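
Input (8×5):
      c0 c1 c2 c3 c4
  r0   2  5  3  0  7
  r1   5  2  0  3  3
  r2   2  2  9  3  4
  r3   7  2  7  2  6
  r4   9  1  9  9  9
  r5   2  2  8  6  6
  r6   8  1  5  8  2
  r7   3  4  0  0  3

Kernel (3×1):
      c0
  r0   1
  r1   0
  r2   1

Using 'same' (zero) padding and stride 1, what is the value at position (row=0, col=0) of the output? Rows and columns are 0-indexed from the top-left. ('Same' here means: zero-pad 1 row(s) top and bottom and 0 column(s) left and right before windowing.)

5

The receptive field on the zero-padded input at this output position is [0 / 2 / 5]. Elementwise product with the kernel and sum: 0·1 + 5·1.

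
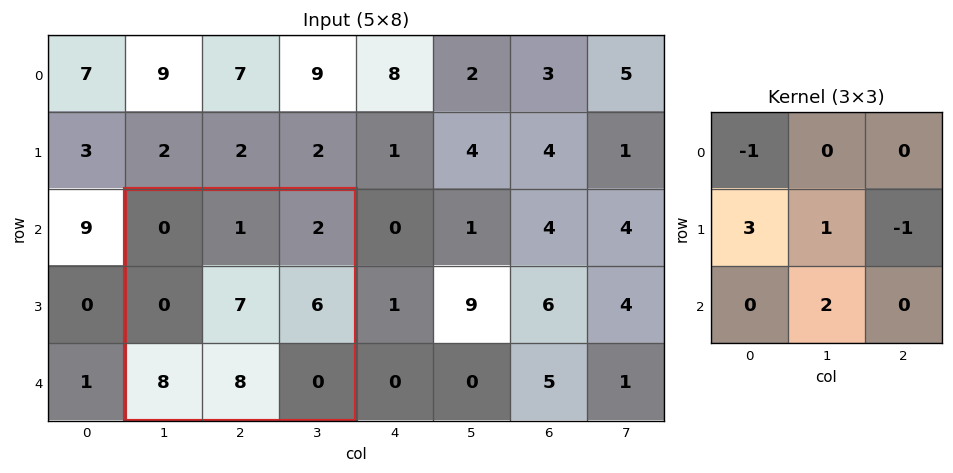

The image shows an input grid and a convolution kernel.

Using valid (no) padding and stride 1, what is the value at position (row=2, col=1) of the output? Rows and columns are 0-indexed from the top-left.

17

The receptive field on the input at this output position is [0 1 2 / 0 7 6 / 8 8 0]. Elementwise product with the kernel and sum: 0·-1 + 0·3 + 7·1 + 6·-1 + 8·2.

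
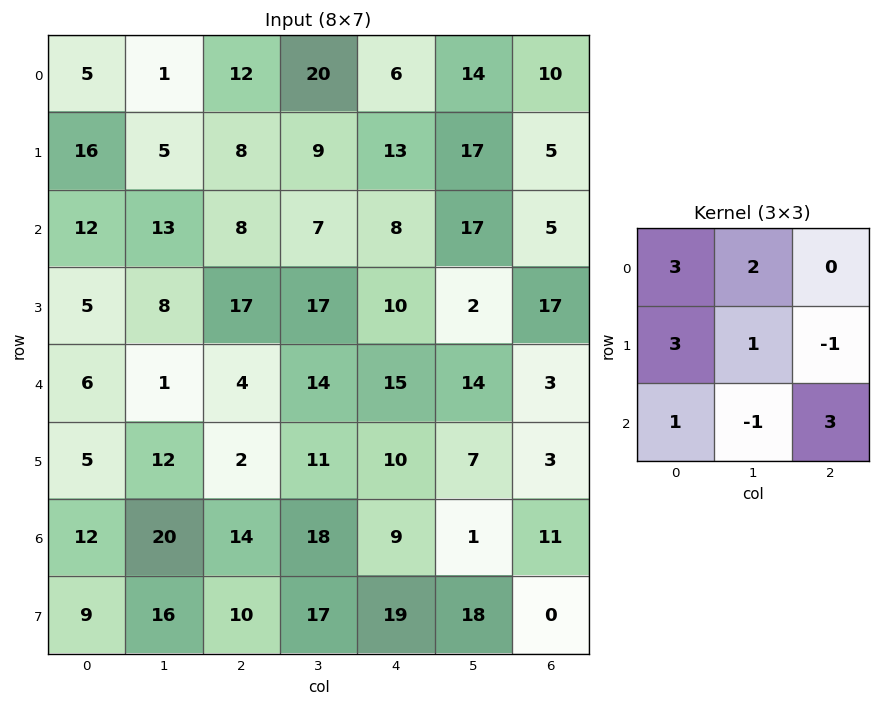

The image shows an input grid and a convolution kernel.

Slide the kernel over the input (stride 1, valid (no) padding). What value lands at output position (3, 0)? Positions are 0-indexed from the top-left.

The receptive field on the input at this output position is [5 8 17 / 6 1 4 / 5 12 2]. Elementwise product with the kernel and sum: 5·3 + 8·2 + 6·3 + 1·1 + 4·-1 + 5·1 + 12·-1 + 2·3.

45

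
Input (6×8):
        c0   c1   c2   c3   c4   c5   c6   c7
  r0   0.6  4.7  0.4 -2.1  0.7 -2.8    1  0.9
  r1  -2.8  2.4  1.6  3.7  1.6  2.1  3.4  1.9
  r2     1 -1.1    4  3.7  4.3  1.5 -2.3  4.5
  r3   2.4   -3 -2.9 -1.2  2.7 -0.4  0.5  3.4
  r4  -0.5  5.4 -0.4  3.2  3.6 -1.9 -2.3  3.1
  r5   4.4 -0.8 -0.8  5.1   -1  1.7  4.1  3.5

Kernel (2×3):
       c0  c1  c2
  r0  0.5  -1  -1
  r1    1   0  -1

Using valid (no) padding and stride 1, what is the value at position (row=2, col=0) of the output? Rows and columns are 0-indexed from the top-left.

2.9

The receptive field on the input at this output position is [1 -1.1 4 / 2.4 -3 -2.9]. Elementwise product with the kernel and sum: 1·0.5 + -1.1·-1 + 4·-1 + 2.4·1 + -2.9·-1.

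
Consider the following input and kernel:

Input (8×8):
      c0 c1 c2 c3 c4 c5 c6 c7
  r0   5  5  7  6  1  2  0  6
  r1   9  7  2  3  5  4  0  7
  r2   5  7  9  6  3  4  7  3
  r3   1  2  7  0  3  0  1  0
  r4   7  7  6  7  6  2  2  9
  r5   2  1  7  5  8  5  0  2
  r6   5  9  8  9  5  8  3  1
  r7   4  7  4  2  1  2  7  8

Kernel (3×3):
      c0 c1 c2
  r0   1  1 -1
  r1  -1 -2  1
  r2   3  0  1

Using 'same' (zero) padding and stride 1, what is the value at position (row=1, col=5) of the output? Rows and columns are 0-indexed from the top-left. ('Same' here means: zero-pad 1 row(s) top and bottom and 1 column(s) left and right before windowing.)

The receptive field on the zero-padded input at this output position is [1 2 0 / 5 4 0 / 3 4 7]. Elementwise product with the kernel and sum: 1·1 + 2·1 + 0·-1 + 5·-1 + 4·-2 + 0·1 + 3·3 + 7·1.

6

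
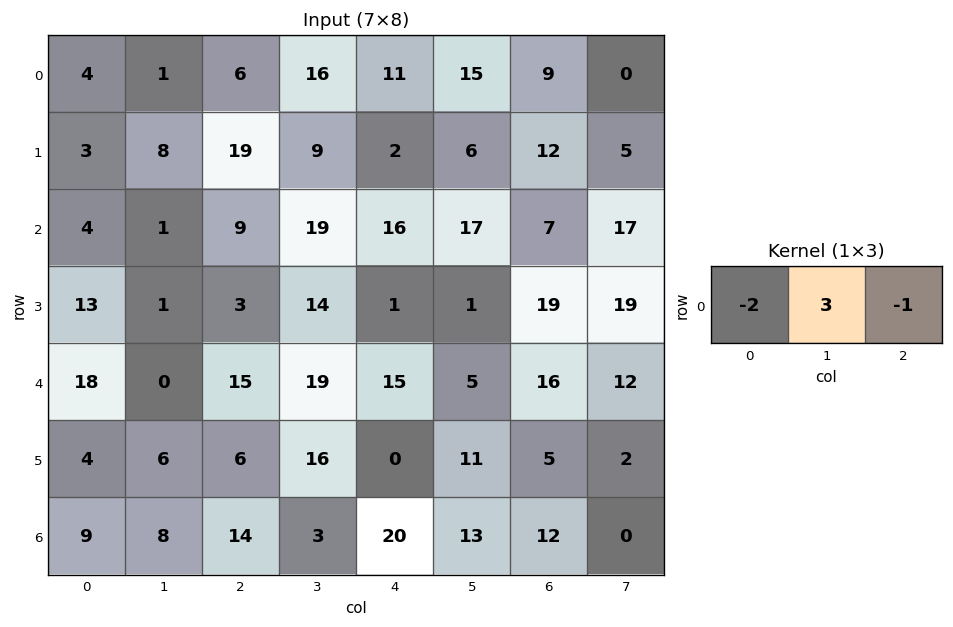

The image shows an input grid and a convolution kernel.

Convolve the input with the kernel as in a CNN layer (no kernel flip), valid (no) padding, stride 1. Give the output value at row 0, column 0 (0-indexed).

-11

The receptive field on the input at this output position is [4 1 6]. Elementwise product with the kernel and sum: 4·-2 + 1·3 + 6·-1.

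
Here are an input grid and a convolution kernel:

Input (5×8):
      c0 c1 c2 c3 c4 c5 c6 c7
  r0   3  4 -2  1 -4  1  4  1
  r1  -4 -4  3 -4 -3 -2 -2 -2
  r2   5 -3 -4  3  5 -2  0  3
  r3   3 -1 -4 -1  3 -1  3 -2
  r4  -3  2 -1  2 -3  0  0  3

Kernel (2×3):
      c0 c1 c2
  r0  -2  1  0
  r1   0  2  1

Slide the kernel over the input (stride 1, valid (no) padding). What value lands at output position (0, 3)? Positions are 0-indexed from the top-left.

The receptive field on the input at this output position is [1 -4 1 / -4 -3 -2]. Elementwise product with the kernel and sum: 1·-2 + -4·1 + -3·2 + -2·1.

-14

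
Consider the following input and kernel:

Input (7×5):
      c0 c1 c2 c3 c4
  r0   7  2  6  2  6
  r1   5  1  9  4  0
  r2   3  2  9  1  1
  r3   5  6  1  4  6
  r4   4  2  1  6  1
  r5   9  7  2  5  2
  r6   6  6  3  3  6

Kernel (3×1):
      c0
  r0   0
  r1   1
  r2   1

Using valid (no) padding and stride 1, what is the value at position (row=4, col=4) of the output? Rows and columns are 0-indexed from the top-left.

8

The receptive field on the input at this output position is [1 / 2 / 6]. Elementwise product with the kernel and sum: 2·1 + 6·1.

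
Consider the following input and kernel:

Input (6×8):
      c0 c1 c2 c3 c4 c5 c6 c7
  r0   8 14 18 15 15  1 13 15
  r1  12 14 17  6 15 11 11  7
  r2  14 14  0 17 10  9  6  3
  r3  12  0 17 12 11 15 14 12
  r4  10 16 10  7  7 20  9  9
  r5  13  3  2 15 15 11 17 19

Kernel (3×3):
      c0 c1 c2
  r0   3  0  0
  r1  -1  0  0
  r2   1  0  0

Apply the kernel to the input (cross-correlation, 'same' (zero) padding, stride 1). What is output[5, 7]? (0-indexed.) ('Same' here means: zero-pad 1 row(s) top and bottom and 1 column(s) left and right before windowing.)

The receptive field on the zero-padded input at this output position is [9 9 0 / 17 19 0 / 0 0 0]. Elementwise product with the kernel and sum: 9·3 + 17·-1 + 0·1.

10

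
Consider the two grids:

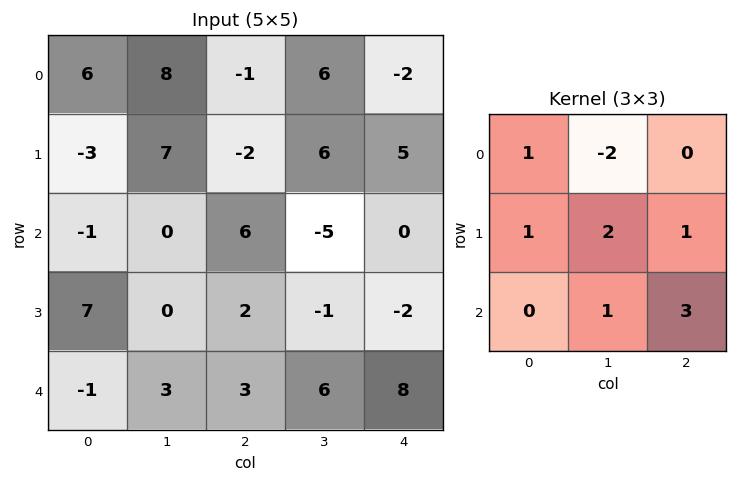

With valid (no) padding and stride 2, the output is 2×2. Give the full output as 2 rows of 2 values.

Output[0,0]: The receptive field on the input at this output position is [6 8 -1 / -3 7 -2 / -1 0 6]. Elementwise product with the kernel and sum: 6·1 + 8·-2 + -3·1 + 7·2 + -2·1 + 0·1 + 6·3.
Output[0,1]: The receptive field on the input at this output position is [-1 6 -2 / -2 6 5 / 6 -5 0]. Elementwise product with the kernel and sum: -1·1 + 6·-2 + -2·1 + 6·2 + 5·1 + -5·1 + 0·3.

17 -3
20 44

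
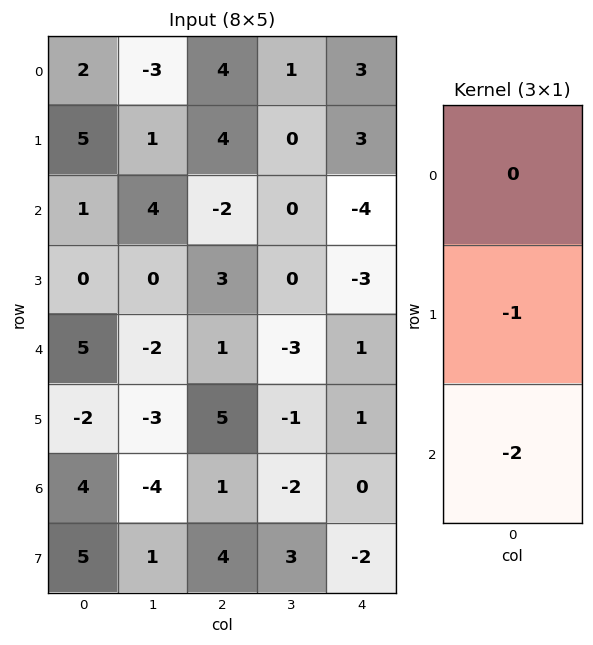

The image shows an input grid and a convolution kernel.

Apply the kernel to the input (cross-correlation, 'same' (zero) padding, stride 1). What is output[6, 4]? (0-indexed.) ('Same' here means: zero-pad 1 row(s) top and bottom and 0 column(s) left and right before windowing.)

4

The receptive field on the zero-padded input at this output position is [1 / 0 / -2]. Elementwise product with the kernel and sum: 0·-1 + -2·-2.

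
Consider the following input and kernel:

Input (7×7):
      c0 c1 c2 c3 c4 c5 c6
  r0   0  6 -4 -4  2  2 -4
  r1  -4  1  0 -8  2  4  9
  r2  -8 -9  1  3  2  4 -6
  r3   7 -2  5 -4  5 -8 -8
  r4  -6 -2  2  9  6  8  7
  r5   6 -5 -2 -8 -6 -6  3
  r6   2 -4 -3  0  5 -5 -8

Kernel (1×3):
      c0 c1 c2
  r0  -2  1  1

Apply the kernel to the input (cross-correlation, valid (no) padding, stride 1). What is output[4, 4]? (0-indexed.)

3

The receptive field on the input at this output position is [6 8 7]. Elementwise product with the kernel and sum: 6·-2 + 8·1 + 7·1.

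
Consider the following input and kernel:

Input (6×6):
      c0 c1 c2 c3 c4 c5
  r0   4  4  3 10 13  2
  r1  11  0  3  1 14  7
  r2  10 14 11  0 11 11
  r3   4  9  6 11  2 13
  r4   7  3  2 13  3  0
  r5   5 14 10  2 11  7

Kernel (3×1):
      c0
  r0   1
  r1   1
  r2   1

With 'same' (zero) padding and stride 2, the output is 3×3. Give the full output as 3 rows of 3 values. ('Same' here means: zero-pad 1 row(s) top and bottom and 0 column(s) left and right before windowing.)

Output[0,0]: The receptive field on the zero-padded input at this output position is [0 / 4 / 11]. Elementwise product with the kernel and sum: 0·1 + 4·1 + 11·1.

15 6 27
25 20 27
16 18 16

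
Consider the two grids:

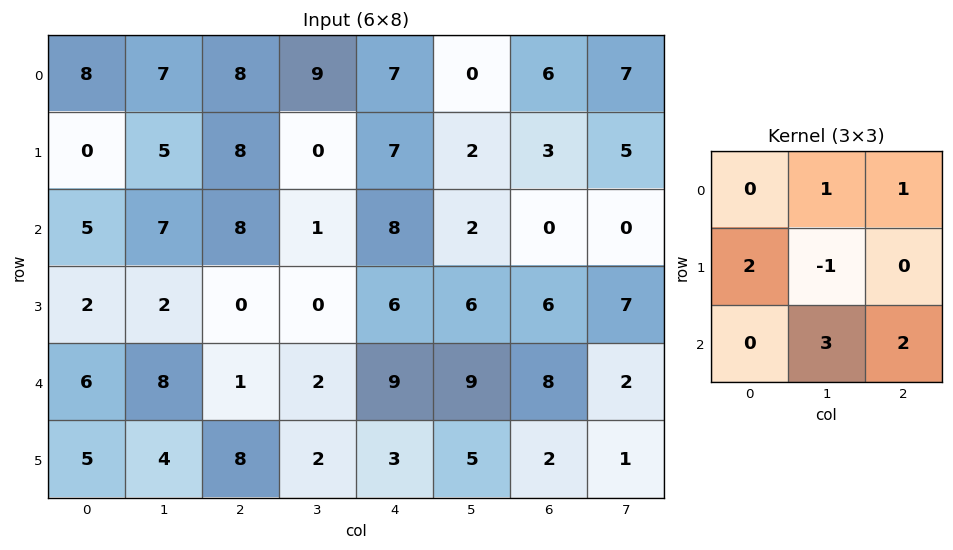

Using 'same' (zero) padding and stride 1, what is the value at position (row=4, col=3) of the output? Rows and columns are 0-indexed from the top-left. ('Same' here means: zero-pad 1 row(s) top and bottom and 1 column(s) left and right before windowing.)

The receptive field on the zero-padded input at this output position is [0 0 6 / 1 2 9 / 8 2 3]. Elementwise product with the kernel and sum: 0·1 + 6·1 + 1·2 + 2·-1 + 2·3 + 3·2.

18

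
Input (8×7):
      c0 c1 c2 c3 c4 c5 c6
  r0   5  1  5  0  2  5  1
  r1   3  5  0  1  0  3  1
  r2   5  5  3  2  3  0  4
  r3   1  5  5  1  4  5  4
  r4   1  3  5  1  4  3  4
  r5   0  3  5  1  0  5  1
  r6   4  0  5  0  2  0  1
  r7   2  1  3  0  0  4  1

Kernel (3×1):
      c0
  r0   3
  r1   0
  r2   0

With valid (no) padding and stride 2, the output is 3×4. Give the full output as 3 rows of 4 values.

Output[0,0]: The receptive field on the input at this output position is [5 / 3 / 5]. Elementwise product with the kernel and sum: 5·3.

15 15 6 3
15 9 9 12
3 15 12 12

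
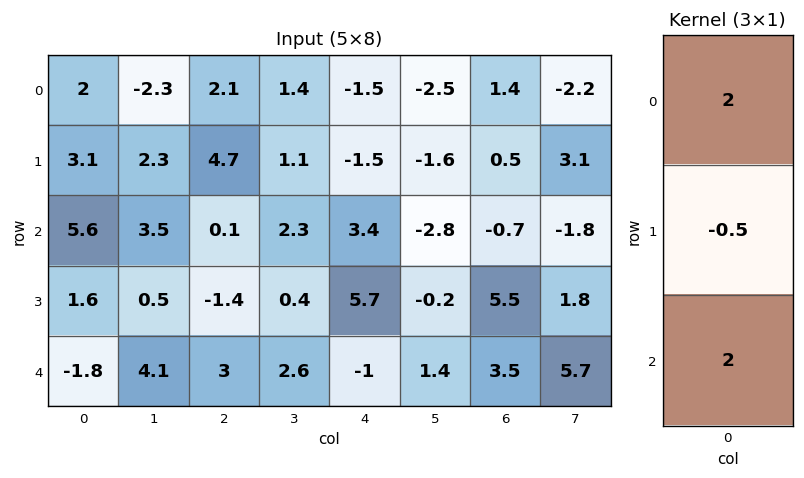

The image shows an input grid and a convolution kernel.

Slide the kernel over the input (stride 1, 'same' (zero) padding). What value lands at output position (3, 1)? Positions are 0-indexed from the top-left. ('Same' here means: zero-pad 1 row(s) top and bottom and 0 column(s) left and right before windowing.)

14.95

The receptive field on the zero-padded input at this output position is [3.5 / 0.5 / 4.1]. Elementwise product with the kernel and sum: 3.5·2 + 0.5·-0.5 + 4.1·2.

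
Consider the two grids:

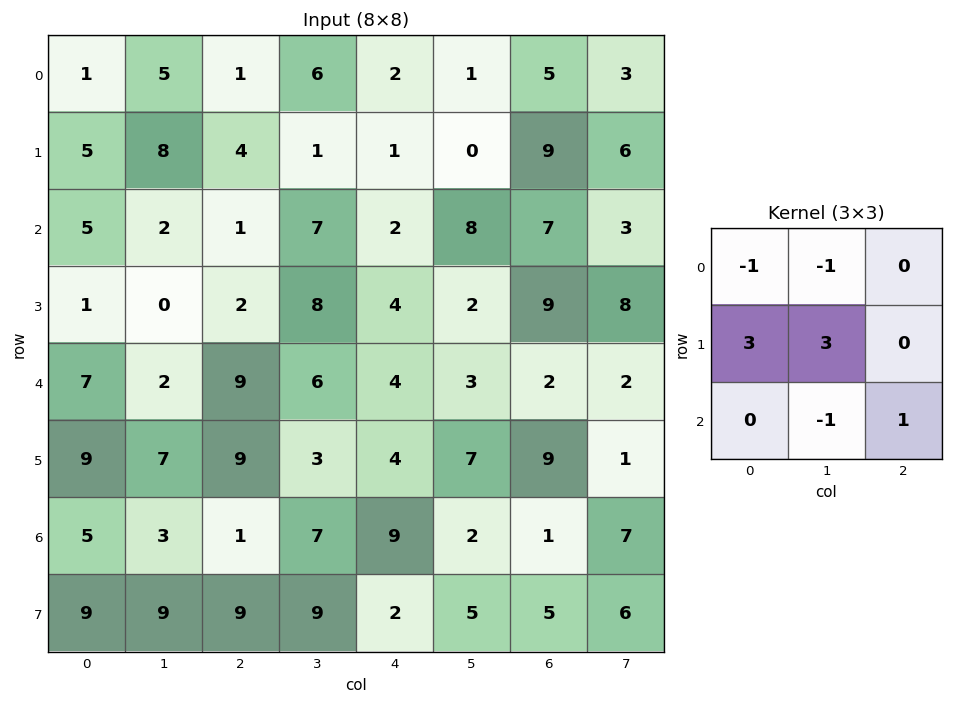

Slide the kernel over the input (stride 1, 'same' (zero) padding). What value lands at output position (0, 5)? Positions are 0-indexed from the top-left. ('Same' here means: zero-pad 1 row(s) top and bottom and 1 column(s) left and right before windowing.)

The receptive field on the zero-padded input at this output position is [0 0 0 / 2 1 5 / 1 0 9]. Elementwise product with the kernel and sum: 0·-1 + 0·-1 + 2·3 + 1·3 + 0·-1 + 9·1.

18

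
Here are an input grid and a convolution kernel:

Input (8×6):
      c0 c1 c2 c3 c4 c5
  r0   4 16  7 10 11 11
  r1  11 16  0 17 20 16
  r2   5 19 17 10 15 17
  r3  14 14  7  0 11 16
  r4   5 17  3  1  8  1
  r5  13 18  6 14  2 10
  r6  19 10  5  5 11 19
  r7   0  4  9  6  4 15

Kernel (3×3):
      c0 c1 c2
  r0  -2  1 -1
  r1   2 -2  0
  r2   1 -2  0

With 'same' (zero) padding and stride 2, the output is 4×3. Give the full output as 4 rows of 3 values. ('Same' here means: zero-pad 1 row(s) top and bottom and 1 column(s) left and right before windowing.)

Output[0,0]: The receptive field on the zero-padded input at this output position is [0 0 0 / 0 4 16 / 0 11 16]. Elementwise product with the kernel and sum: 0·-2 + 0·1 + 0·-1 + 0·2 + 4·-2 + 0·1 + 11·-2.

-30 34 -25
-43 -45 -62
-36 13 -9
-43 -48 -50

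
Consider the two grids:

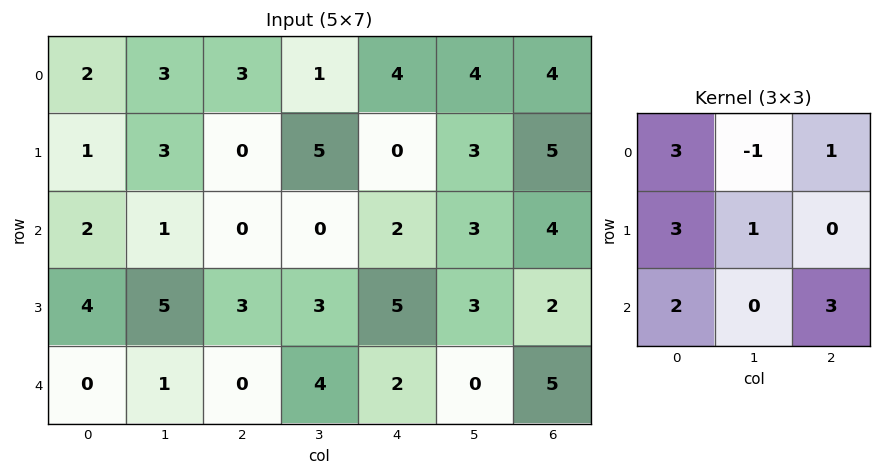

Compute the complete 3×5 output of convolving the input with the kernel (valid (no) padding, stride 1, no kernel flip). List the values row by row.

16 18 23 27 31
24 36 16 35 27
22 35 20 23 44

Output[0,0]: The receptive field on the input at this output position is [2 3 3 / 1 3 0 / 2 1 0]. Elementwise product with the kernel and sum: 2·3 + 3·-1 + 3·1 + 1·3 + 3·1 + 2·2 + 0·3.
Output[0,1]: The receptive field on the input at this output position is [3 3 1 / 3 0 5 / 1 0 0]. Elementwise product with the kernel and sum: 3·3 + 3·-1 + 1·1 + 3·3 + 0·1 + 1·2 + 0·3.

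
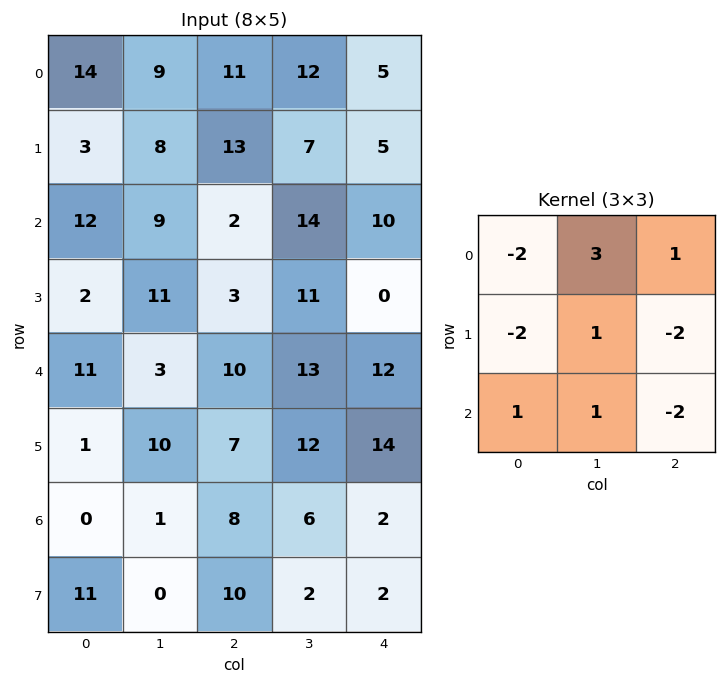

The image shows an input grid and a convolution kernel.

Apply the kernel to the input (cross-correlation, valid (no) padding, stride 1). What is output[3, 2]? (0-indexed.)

The receptive field on the input at this output position is [3 11 0 / 10 13 12 / 7 12 14]. Elementwise product with the kernel and sum: 3·-2 + 11·3 + 0·1 + 10·-2 + 13·1 + 12·-2 + 7·1 + 12·1 + 14·-2.

-13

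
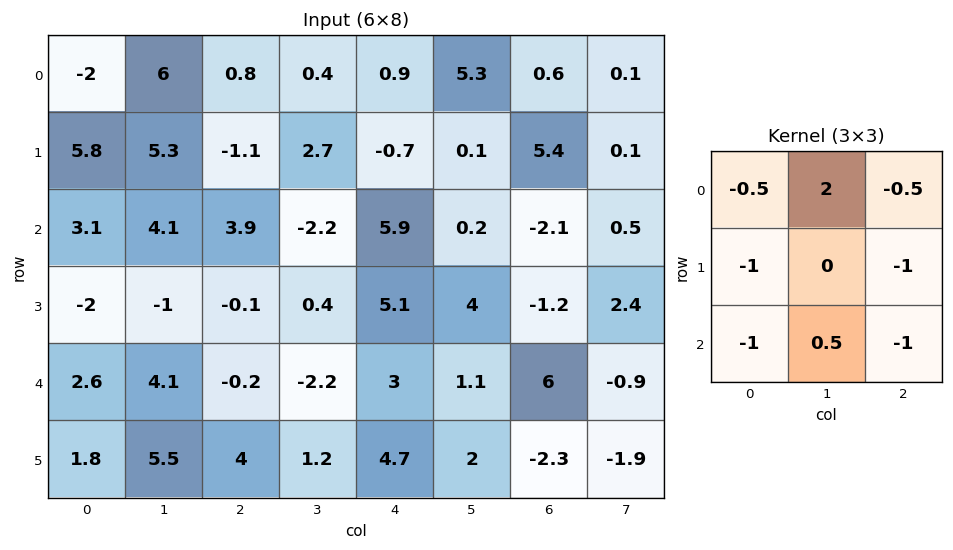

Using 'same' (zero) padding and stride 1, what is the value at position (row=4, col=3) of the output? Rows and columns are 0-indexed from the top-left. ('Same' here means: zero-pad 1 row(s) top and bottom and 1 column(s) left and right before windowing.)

The receptive field on the zero-padded input at this output position is [-0.1 0.4 5.1 / -0.2 -2.2 3 / 4 1.2 4.7]. Elementwise product with the kernel and sum: -0.1·-0.5 + 0.4·2 + 5.1·-0.5 + -0.2·-1 + 3·-1 + 4·-1 + 1.2·0.5 + 4.7·-1.

-12.6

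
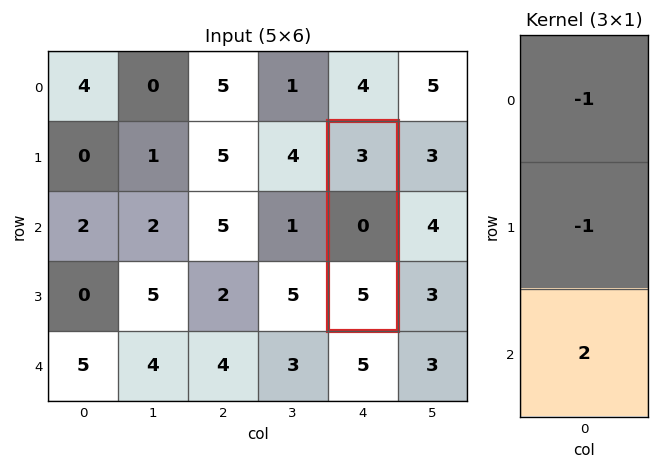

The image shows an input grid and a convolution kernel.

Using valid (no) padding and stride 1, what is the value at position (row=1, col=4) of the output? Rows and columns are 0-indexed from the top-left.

The receptive field on the input at this output position is [3 / 0 / 5]. Elementwise product with the kernel and sum: 3·-1 + 0·-1 + 5·2.

7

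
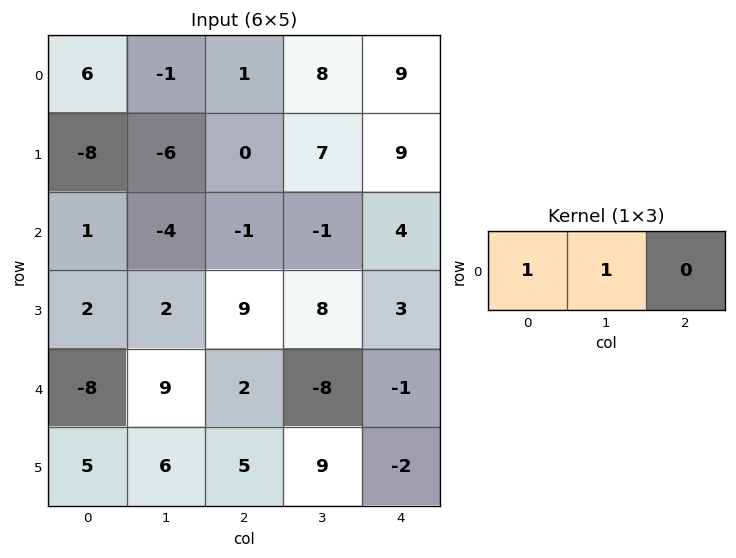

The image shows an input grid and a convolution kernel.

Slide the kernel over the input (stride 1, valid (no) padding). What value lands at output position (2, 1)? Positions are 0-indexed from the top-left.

The receptive field on the input at this output position is [-4 -1 -1]. Elementwise product with the kernel and sum: -4·1 + -1·1.

-5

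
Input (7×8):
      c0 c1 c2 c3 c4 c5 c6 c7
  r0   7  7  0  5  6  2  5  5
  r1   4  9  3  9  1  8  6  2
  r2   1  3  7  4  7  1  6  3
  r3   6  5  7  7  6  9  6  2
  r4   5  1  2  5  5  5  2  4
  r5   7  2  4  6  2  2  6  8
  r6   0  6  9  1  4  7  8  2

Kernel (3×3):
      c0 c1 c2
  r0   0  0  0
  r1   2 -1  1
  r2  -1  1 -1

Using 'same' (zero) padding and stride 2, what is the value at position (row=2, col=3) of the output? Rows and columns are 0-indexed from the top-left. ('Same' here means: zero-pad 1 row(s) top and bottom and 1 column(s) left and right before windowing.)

The receptive field on the zero-padded input at this output position is [9 6 2 / 5 2 4 / 2 6 8]. Elementwise product with the kernel and sum: 5·2 + 2·-1 + 4·1 + 2·-1 + 6·1 + 8·-1.

8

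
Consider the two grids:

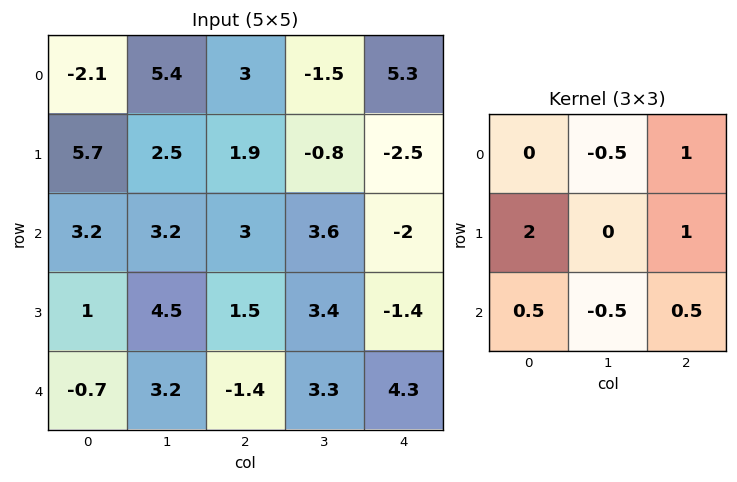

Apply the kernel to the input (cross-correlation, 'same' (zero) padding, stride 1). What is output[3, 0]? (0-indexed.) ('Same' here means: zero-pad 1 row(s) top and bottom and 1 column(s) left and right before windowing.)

The receptive field on the zero-padded input at this output position is [0 3.2 3.2 / 0 1 4.5 / 0 -0.7 3.2]. Elementwise product with the kernel and sum: 3.2·-0.5 + 3.2·1 + 0·2 + 4.5·1 + 0·0.5 + -0.7·-0.5 + 3.2·0.5.

8.05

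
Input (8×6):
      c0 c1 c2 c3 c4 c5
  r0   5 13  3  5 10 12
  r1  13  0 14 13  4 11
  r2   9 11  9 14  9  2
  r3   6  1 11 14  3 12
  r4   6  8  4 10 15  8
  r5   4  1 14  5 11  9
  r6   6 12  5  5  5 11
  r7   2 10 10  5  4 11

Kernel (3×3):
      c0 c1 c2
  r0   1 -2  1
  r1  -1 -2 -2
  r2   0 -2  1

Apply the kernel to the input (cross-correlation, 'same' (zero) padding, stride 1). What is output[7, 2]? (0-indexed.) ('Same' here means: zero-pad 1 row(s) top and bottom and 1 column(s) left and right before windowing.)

The receptive field on the zero-padded input at this output position is [12 5 5 / 10 10 5 / 0 0 0]. Elementwise product with the kernel and sum: 12·1 + 5·-2 + 5·1 + 10·-1 + 10·-2 + 5·-2 + 0·-2 + 0·1.

-33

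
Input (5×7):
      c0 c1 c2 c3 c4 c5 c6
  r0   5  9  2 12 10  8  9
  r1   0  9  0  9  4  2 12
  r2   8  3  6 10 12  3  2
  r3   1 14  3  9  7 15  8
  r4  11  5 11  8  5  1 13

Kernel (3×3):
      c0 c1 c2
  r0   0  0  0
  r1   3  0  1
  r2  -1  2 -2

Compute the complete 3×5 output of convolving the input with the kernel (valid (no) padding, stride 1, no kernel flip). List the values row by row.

Output[0,0]: The receptive field on the input at this output position is [5 9 2 / 0 9 0 / 8 3 6]. Elementwise product with the kernel and sum: 0·3 + 0·1 + 8·-1 + 3·2 + 6·-2.

-14 25 -6 37 14
51 -7 31 8 45
-17 52 11 42 0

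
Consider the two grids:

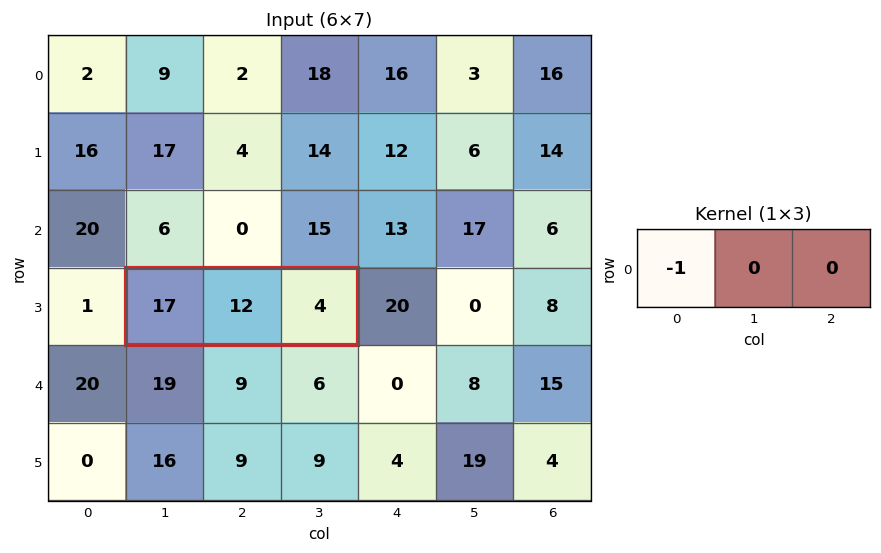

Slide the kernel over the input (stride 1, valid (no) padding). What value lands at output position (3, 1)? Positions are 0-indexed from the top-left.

-17

The receptive field on the input at this output position is [17 12 4]. Elementwise product with the kernel and sum: 17·-1.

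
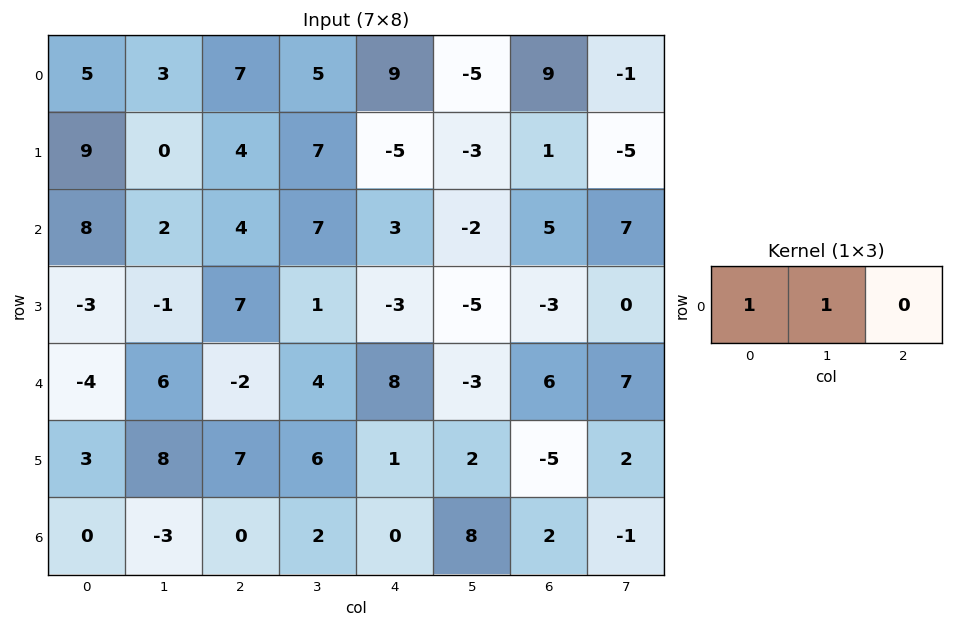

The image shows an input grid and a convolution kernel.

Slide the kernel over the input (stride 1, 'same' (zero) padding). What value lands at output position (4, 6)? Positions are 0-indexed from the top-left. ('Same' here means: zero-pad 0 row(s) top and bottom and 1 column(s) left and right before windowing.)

3

The receptive field on the zero-padded input at this output position is [-3 6 7]. Elementwise product with the kernel and sum: -3·1 + 6·1.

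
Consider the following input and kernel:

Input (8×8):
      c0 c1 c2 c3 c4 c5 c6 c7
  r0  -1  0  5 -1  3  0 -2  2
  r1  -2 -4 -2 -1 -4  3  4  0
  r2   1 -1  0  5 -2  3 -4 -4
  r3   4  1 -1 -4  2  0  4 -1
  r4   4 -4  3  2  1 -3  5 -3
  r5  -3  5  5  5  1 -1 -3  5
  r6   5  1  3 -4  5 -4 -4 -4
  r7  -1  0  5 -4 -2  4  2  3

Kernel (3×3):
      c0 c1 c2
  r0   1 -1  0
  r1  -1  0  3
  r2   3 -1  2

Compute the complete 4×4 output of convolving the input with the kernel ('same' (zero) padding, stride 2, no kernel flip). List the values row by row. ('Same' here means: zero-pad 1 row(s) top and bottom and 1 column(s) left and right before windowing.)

Output[0,0]: The receptive field on the zero-padded input at this output position is [0 0 0 / 0 -1 0 / 0 -2 -4]. Elementwise product with the kernel and sum: 0·1 + 0·-1 + 0·-1 + 0·3 + 0·3 + -2·-1 + -4·2.
Output[0,1]: The receptive field on the zero-padded input at this output position is [0 0 0 / 0 5 -1 / -4 -2 -1]. Elementwise product with the kernel and sum: 0·1 + 0·-1 + 0·-1 + -1·3 + -4·3 + -2·-1 + -1·2.

-6 -15 8 11
-3 10 -7 -22
-3 32 -5 0
7 -26 -6 10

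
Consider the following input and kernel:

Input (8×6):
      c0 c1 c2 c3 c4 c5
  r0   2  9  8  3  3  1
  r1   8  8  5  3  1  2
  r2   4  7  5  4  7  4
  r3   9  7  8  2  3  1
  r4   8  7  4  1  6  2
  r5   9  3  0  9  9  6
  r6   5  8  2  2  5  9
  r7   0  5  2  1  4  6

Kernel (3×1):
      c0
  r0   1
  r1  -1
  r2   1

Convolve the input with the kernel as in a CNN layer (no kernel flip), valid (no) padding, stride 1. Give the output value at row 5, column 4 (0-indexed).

8

The receptive field on the input at this output position is [9 / 5 / 4]. Elementwise product with the kernel and sum: 9·1 + 5·-1 + 4·1.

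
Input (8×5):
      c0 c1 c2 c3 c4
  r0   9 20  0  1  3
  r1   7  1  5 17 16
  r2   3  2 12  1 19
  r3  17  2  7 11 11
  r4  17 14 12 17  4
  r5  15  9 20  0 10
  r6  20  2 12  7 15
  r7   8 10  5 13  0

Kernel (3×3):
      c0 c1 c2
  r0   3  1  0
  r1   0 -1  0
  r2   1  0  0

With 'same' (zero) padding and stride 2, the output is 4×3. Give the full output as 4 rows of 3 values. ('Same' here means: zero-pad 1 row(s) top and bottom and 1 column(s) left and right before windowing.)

Output[0,0]: The receptive field on the zero-padded input at this output position is [0 0 0 / 0 9 20 / 0 7 1]. Elementwise product with the kernel and sum: 0·3 + 0·1 + 9·-1 + 0·1.
Output[0,1]: The receptive field on the zero-padded input at this output position is [0 0 0 / 20 0 1 / 1 5 17]. Elementwise product with the kernel and sum: 0·3 + 0·1 + 0·-1 + 1·1.

-9 1 14
4 -2 59
0 10 40
-5 45 8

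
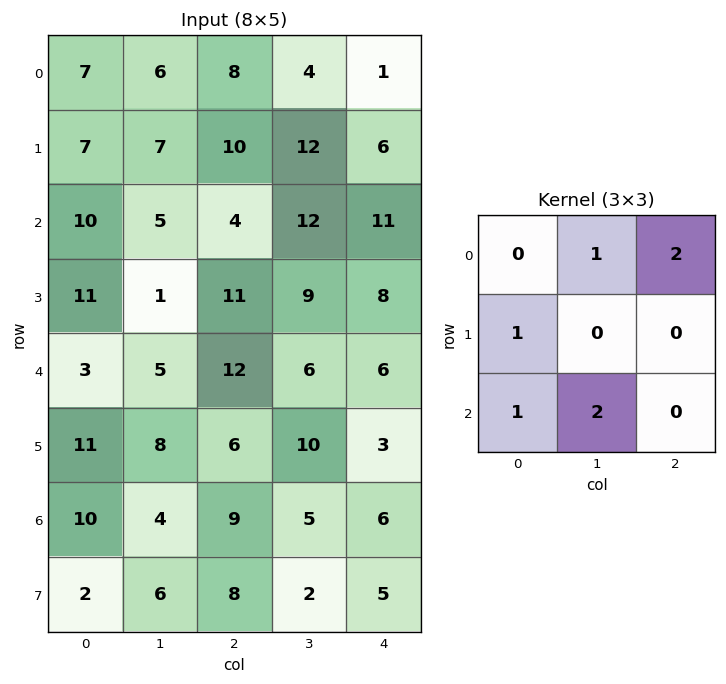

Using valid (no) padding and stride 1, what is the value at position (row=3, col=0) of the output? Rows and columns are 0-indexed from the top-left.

53

The receptive field on the input at this output position is [11 1 11 / 3 5 12 / 11 8 6]. Elementwise product with the kernel and sum: 1·1 + 11·2 + 3·1 + 11·1 + 8·2.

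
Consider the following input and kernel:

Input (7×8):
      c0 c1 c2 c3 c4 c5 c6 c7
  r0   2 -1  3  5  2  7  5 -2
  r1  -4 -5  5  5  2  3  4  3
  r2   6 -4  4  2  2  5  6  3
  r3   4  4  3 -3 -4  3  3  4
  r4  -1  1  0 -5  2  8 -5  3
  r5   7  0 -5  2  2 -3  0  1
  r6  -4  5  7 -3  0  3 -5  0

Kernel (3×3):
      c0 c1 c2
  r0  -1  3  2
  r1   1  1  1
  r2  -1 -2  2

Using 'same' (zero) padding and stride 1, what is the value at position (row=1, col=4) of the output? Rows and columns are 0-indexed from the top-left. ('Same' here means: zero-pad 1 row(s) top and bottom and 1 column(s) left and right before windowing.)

The receptive field on the zero-padded input at this output position is [5 2 7 / 5 2 3 / 2 2 5]. Elementwise product with the kernel and sum: 5·-1 + 2·3 + 7·2 + 5·1 + 2·1 + 3·1 + 2·-1 + 2·-2 + 5·2.

29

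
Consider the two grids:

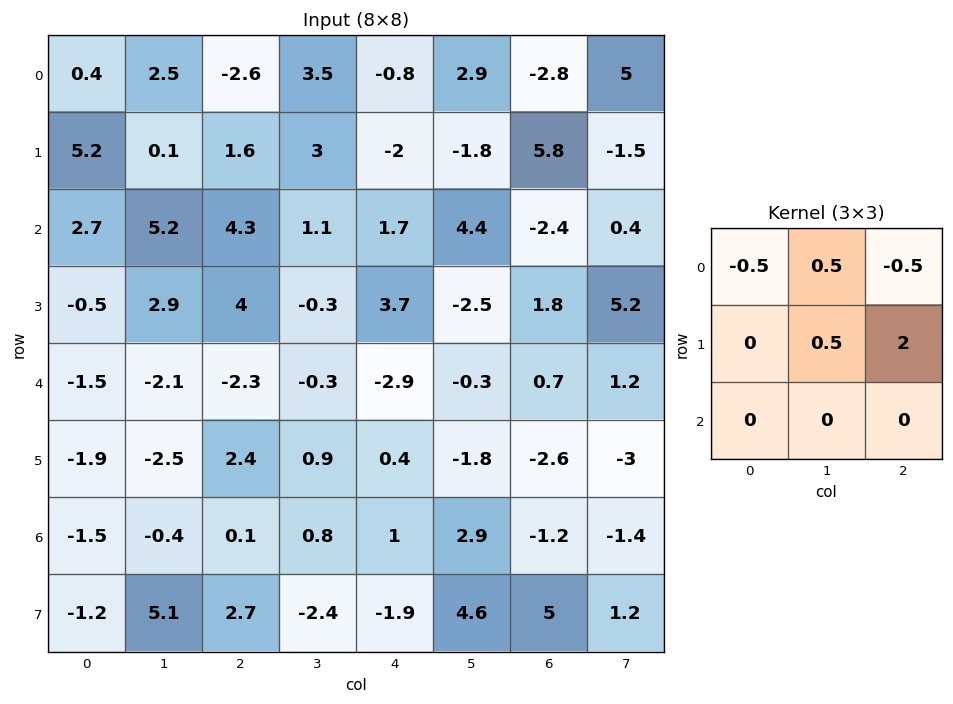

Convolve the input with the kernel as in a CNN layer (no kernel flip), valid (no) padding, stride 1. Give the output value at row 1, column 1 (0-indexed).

The receptive field on the input at this output position is [0.1 1.6 3 / 5.2 4.3 1.1 / 2.9 4 -0.3]. Elementwise product with the kernel and sum: 0.1·-0.5 + 1.6·0.5 + 3·-0.5 + 4.3·0.5 + 1.1·2.

3.6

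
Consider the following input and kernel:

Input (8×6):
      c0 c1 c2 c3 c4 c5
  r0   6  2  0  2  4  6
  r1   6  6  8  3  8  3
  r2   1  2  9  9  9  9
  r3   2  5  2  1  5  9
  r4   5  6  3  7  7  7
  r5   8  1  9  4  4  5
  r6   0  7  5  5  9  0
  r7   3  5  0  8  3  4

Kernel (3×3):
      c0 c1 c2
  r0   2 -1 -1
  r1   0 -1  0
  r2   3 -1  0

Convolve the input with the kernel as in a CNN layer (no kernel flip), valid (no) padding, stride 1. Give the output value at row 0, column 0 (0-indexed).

5

The receptive field on the input at this output position is [6 2 0 / 6 6 8 / 1 2 9]. Elementwise product with the kernel and sum: 6·2 + 2·-1 + 0·-1 + 6·-1 + 1·3 + 2·-1.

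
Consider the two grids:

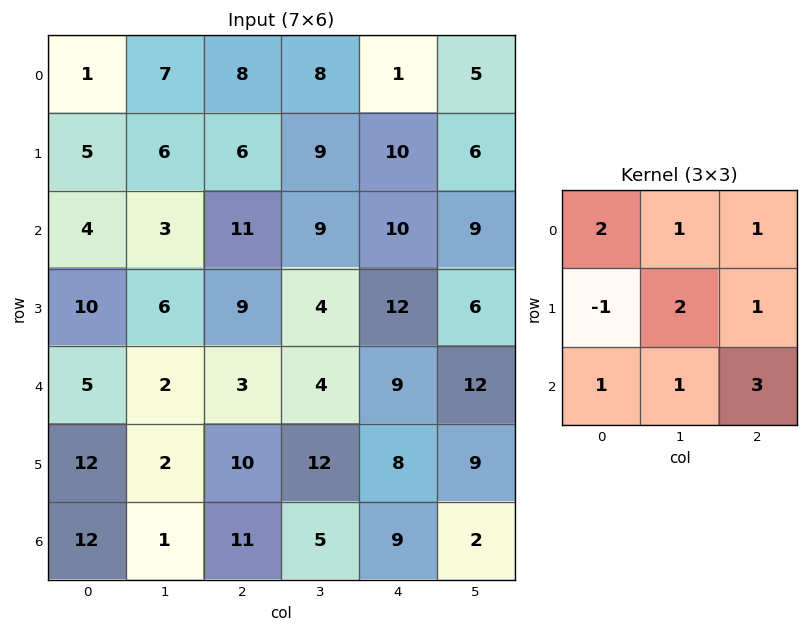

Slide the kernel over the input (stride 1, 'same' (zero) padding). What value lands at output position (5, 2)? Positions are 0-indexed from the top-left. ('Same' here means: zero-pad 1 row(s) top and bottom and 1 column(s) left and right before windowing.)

The receptive field on the zero-padded input at this output position is [2 3 4 / 2 10 12 / 1 11 5]. Elementwise product with the kernel and sum: 2·2 + 3·1 + 4·1 + 2·-1 + 10·2 + 12·1 + 1·1 + 11·1 + 5·3.

68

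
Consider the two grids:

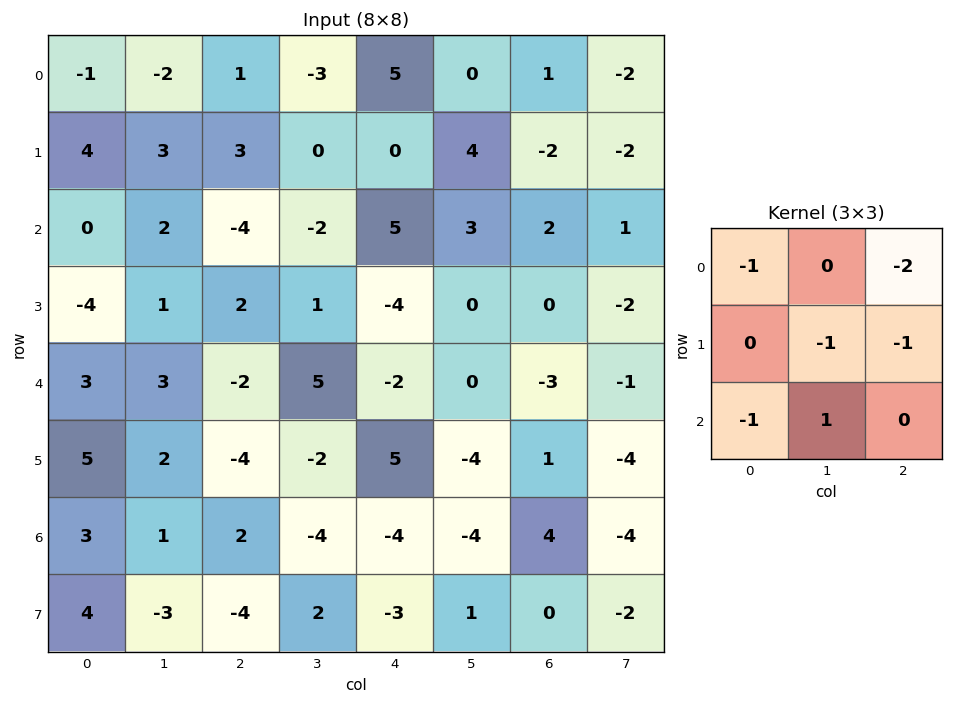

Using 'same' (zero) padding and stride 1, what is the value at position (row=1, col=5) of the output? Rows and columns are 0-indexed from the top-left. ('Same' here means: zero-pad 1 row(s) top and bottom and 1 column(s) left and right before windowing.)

The receptive field on the zero-padded input at this output position is [5 0 1 / 0 4 -2 / 5 3 2]. Elementwise product with the kernel and sum: 5·-1 + 1·-2 + 4·-1 + -2·-1 + 5·-1 + 3·1.

-11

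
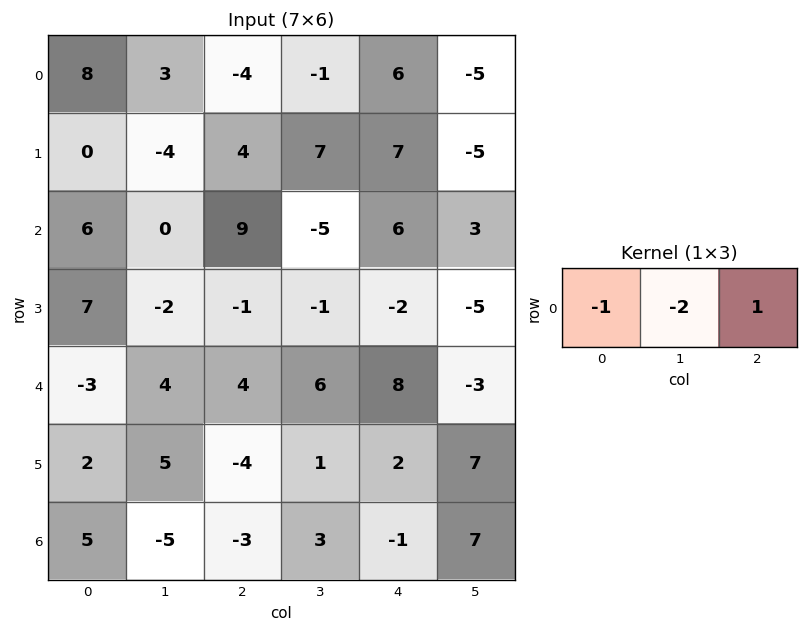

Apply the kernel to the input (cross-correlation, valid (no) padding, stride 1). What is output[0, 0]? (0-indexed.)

-18

The receptive field on the input at this output position is [8 3 -4]. Elementwise product with the kernel and sum: 8·-1 + 3·-2 + -4·1.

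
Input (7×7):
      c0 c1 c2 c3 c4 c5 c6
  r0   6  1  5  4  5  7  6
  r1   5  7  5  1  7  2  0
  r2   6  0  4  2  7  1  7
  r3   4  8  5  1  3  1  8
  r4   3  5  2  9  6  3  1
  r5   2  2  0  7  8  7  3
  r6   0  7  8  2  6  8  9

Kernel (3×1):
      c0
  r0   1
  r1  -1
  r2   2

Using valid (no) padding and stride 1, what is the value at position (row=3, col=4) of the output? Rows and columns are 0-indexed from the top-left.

The receptive field on the input at this output position is [3 / 6 / 8]. Elementwise product with the kernel and sum: 3·1 + 6·-1 + 8·2.

13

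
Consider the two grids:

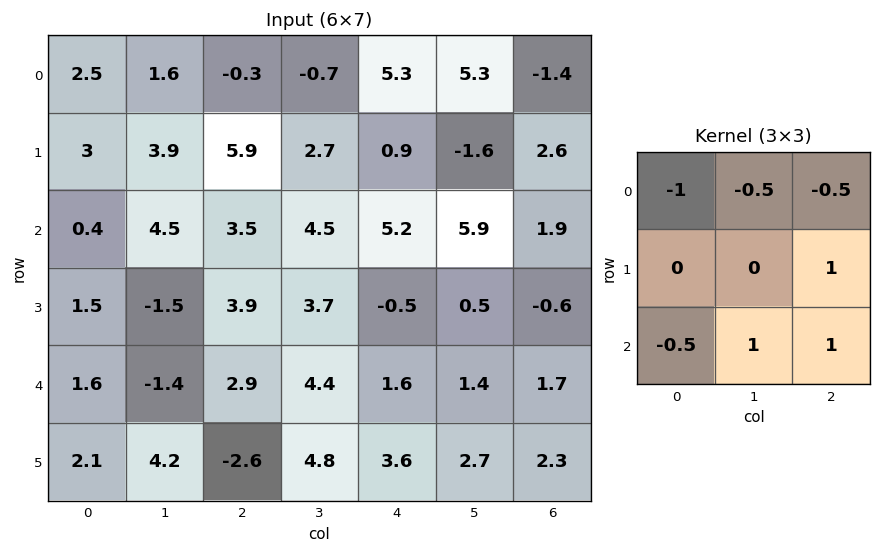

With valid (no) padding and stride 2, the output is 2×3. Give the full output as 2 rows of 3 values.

Output[0,0]: The receptive field on the input at this output position is [2.5 1.6 -0.3 / 3 3.9 5.9 / 0.4 4.5 3.5]. Elementwise product with the kernel and sum: 2.5·-1 + 1.6·-0.5 + -0.3·-0.5 + 5.9·1 + 0.4·-0.5 + 4.5·1 + 3.5·1.

10.55 6.85 0.55
0.2 -4.3 -7.4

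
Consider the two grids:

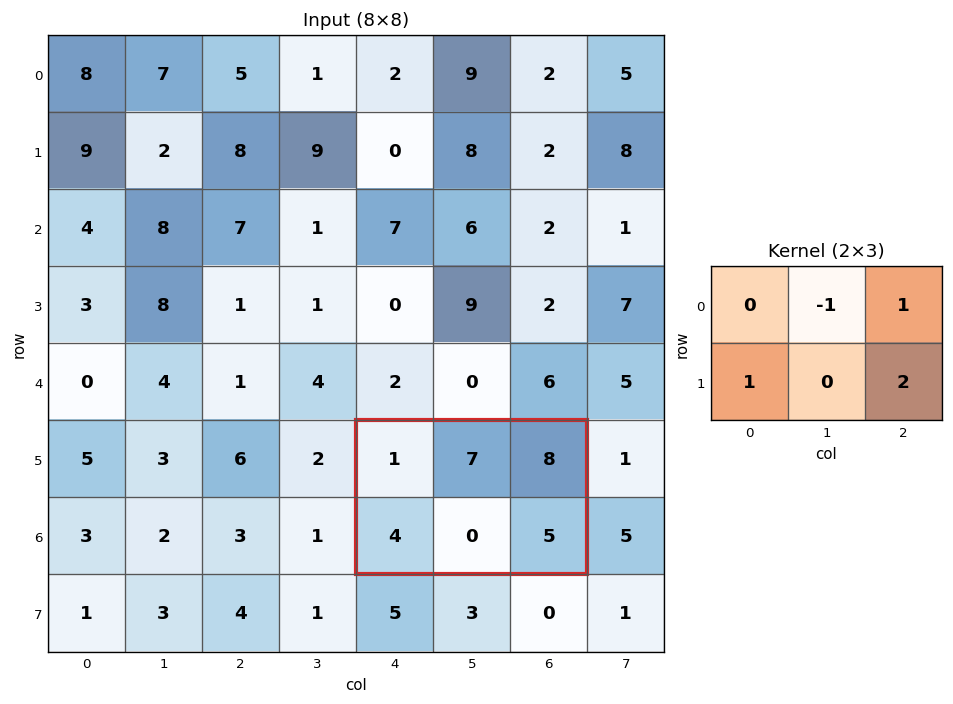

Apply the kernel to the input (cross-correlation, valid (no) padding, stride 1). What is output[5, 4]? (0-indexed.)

The receptive field on the input at this output position is [1 7 8 / 4 0 5]. Elementwise product with the kernel and sum: 7·-1 + 8·1 + 4·1 + 5·2.

15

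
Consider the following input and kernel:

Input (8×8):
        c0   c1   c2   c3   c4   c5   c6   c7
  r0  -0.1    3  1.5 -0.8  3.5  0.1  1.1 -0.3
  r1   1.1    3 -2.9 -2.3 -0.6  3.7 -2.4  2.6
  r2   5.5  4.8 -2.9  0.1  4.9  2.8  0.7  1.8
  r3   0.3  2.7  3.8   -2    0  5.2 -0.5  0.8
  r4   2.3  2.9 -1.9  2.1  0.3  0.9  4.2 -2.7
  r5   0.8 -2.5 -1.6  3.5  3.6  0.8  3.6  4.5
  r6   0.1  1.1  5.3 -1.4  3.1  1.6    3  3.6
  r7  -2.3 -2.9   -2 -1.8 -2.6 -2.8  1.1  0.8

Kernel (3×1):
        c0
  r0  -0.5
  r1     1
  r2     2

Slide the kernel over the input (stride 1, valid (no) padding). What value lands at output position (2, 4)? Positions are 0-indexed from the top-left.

-1.85

The receptive field on the input at this output position is [4.9 / 0 / 0.3]. Elementwise product with the kernel and sum: 4.9·-0.5 + 0·1 + 0.3·2.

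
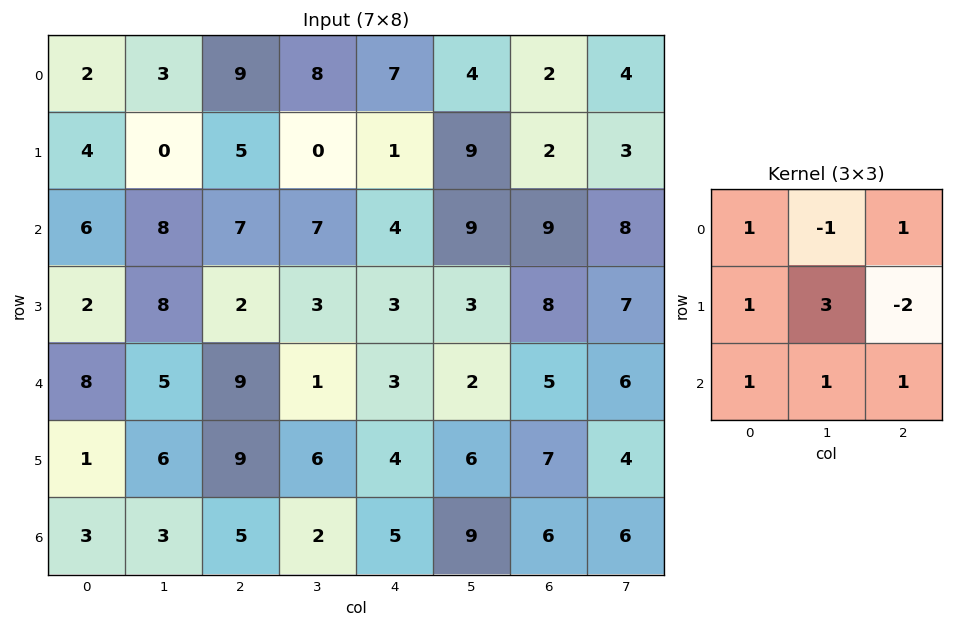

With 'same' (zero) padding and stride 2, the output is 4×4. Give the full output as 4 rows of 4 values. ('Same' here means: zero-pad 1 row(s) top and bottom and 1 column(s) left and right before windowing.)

Output[0,0]: The receptive field on the zero-padded input at this output position is [0 0 0 / 0 2 3 / 0 4 0]. Elementwise product with the kernel and sum: 0·1 + 0·-1 + 0·1 + 0·1 + 2·3 + 3·-2 + 0·1 + 4·1 + 0·1.

4 19 31 16
8 23 18 48
27 60 25 24
8 17 7 18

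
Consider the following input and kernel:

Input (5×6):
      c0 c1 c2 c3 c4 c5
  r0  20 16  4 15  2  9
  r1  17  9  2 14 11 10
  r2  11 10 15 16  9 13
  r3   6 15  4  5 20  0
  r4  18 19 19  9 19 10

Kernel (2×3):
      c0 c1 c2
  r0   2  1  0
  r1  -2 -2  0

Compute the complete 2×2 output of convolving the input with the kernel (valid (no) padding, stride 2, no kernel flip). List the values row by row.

Output[0,0]: The receptive field on the input at this output position is [20 16 4 / 17 9 2]. Elementwise product with the kernel and sum: 20·2 + 16·1 + 17·-2 + 9·-2.

4 -9
-10 28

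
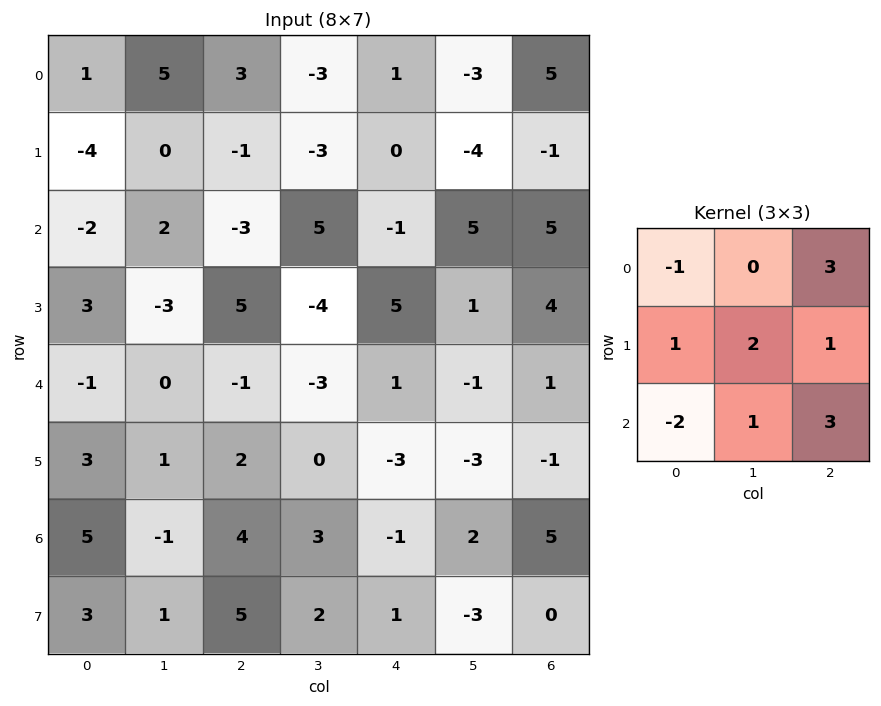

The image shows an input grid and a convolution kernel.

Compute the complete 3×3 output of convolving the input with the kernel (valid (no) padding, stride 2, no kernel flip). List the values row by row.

Output[0,0]: The receptive field on the input at this output position is [1 5 3 / -4 0 -1 / -2 2 -3]. Elementwise product with the kernel and sum: 1·-1 + 3·3 + -4·1 + 0·2 + -1·1 + -2·-2 + 2·1 + -3·3.
Output[0,1]: The receptive field on the input at this output position is [3 -3 1 / -1 -3 0 / -3 5 -1]. Elementwise product with the kernel and sum: 3·-1 + 1·3 + -1·1 + -3·2 + 0·1 + -3·-2 + 5·1 + -1·3.

0 1 27
-6 4 27
6 -5 11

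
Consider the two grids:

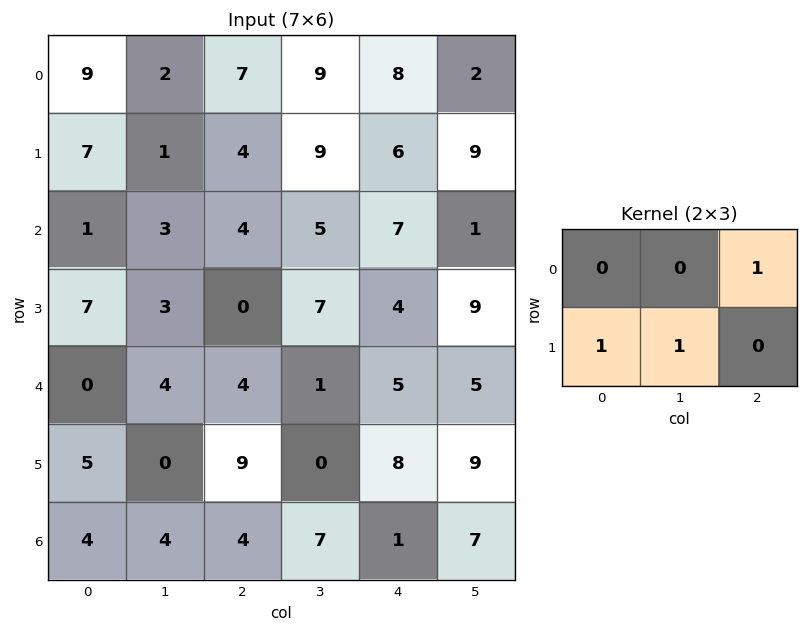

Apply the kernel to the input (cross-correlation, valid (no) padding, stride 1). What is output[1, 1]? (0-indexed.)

The receptive field on the input at this output position is [1 4 9 / 3 4 5]. Elementwise product with the kernel and sum: 9·1 + 3·1 + 4·1.

16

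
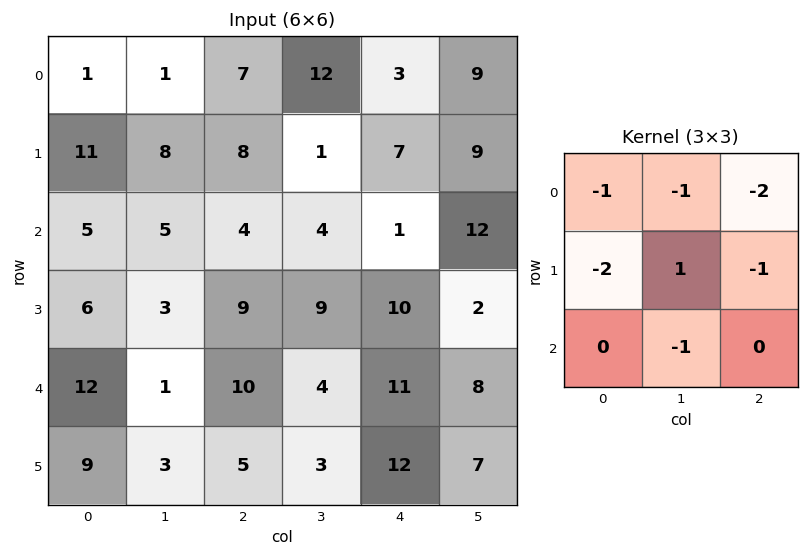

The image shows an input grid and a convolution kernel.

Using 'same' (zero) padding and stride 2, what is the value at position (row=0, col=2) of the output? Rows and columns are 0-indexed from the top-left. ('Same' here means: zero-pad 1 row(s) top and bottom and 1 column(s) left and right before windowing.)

-37

The receptive field on the zero-padded input at this output position is [0 0 0 / 12 3 9 / 1 7 9]. Elementwise product with the kernel and sum: 0·-1 + 0·-1 + 0·-2 + 12·-2 + 3·1 + 9·-1 + 7·-1.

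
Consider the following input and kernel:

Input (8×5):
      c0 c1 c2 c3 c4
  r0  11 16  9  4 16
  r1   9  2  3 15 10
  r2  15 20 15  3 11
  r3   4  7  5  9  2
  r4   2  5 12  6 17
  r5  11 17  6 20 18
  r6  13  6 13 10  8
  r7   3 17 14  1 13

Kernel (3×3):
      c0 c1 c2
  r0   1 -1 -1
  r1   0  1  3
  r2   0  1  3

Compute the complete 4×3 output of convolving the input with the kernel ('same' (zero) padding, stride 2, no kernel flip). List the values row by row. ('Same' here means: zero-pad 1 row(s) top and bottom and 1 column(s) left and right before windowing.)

74 69 26
89 40 18
68 89 42
57 51 23

Output[0,0]: The receptive field on the zero-padded input at this output position is [0 0 0 / 0 11 16 / 0 9 2]. Elementwise product with the kernel and sum: 0·1 + 0·-1 + 0·-1 + 11·1 + 16·3 + 9·1 + 2·3.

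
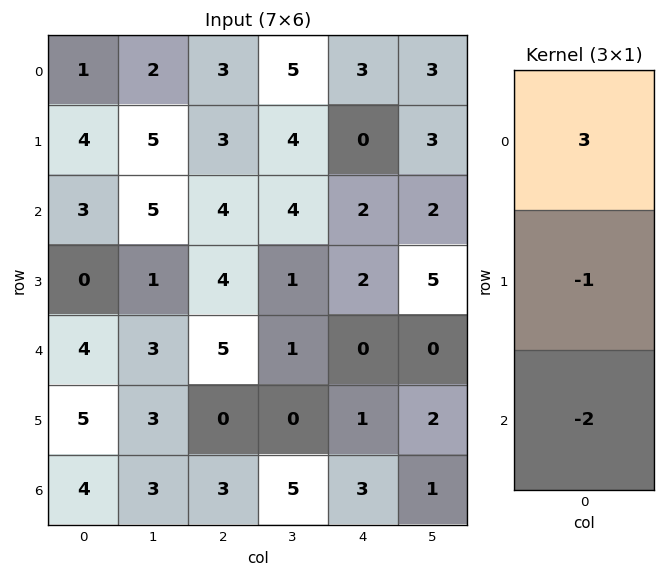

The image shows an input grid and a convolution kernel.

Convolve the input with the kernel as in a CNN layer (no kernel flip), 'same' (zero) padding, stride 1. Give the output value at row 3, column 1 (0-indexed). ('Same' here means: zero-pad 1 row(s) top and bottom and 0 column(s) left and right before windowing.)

8

The receptive field on the zero-padded input at this output position is [5 / 1 / 3]. Elementwise product with the kernel and sum: 5·3 + 1·-1 + 3·-2.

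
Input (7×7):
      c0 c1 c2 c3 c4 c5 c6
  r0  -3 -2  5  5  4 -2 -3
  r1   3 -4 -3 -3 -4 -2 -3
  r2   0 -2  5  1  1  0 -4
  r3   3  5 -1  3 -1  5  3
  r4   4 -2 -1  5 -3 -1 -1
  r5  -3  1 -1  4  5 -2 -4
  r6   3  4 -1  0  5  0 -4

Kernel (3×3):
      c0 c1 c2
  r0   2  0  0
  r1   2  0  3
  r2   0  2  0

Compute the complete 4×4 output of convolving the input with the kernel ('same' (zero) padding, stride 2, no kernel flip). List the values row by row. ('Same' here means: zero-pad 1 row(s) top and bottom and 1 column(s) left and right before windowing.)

Output[0,0]: The receptive field on the zero-padded input at this output position is [0 0 0 / 0 -3 -2 / 0 3 -4]. Elementwise product with the kernel and sum: 0·2 + 0·2 + -2·3 + 3·2.

0 5 -4 -10
0 -11 -6 2
-12 19 23 0
12 10 8 -4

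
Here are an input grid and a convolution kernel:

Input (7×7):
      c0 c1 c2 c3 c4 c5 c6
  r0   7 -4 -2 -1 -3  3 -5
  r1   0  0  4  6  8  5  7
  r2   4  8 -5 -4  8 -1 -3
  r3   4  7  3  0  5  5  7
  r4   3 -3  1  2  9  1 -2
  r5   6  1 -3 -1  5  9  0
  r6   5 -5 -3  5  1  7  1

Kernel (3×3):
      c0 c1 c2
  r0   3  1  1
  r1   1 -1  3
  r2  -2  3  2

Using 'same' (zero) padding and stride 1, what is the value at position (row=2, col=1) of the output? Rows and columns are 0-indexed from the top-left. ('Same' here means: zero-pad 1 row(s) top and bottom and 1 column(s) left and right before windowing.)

4

The receptive field on the zero-padded input at this output position is [0 0 4 / 4 8 -5 / 4 7 3]. Elementwise product with the kernel and sum: 0·3 + 0·1 + 4·1 + 4·1 + 8·-1 + -5·3 + 4·-2 + 7·3 + 3·2.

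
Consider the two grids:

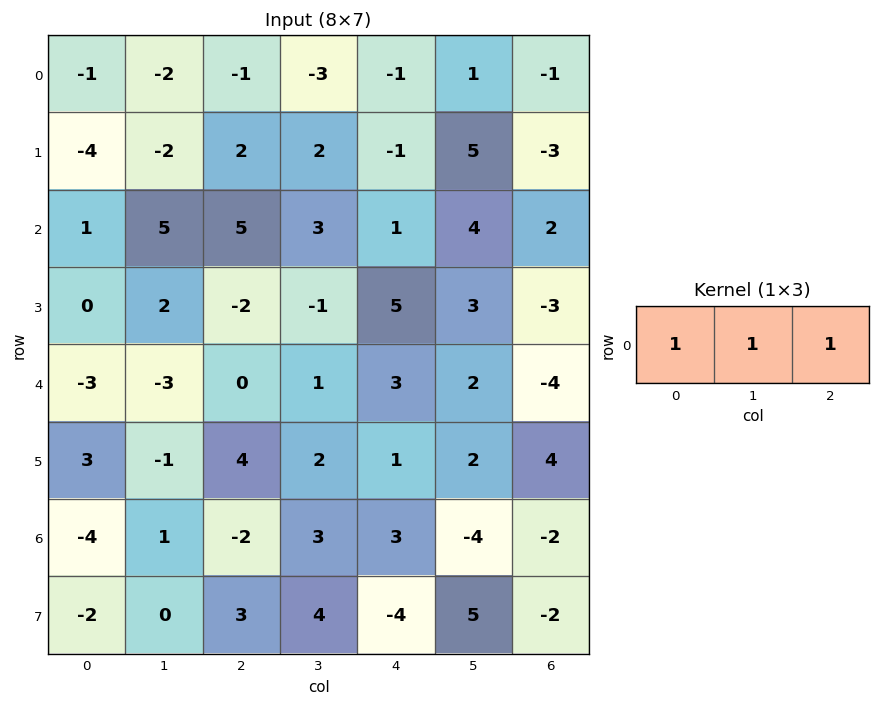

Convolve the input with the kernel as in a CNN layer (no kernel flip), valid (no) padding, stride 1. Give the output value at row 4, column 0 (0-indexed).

-6

The receptive field on the input at this output position is [-3 -3 0]. Elementwise product with the kernel and sum: -3·1 + -3·1 + 0·1.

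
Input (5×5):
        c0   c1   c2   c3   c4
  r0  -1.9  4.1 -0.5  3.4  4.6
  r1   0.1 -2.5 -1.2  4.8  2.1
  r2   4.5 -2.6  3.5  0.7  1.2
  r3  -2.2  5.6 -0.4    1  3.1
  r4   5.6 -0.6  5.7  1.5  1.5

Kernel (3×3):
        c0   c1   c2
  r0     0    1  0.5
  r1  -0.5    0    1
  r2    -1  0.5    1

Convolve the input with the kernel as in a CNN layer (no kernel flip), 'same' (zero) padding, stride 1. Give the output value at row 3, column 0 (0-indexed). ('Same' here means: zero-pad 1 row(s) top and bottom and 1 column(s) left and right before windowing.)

The receptive field on the zero-padded input at this output position is [0 4.5 -2.6 / 0 -2.2 5.6 / 0 5.6 -0.6]. Elementwise product with the kernel and sum: 4.5·1 + -2.6·0.5 + 0·-0.5 + 5.6·1 + 0·-1 + 5.6·0.5 + -0.6·1.

11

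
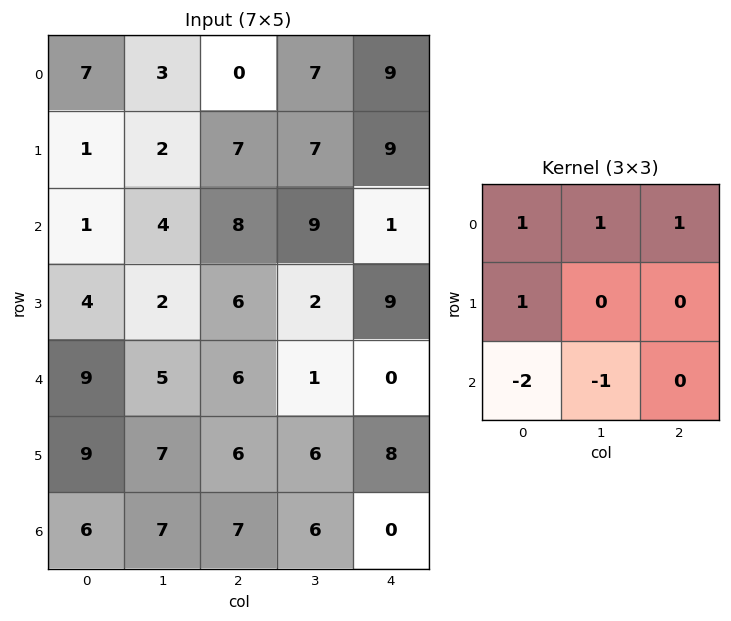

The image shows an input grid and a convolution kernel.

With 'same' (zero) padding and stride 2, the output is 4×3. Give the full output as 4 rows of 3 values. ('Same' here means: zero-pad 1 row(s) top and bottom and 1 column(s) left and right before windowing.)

Output[0,0]: The receptive field on the zero-padded input at this output position is [0 0 0 / 0 7 3 / 0 1 2]. Elementwise product with the kernel and sum: 0·1 + 0·1 + 0·1 + 0·1 + 0·-2 + 1·-1.

-1 -8 -16
-1 10 12
-3 -5 -8
16 26 20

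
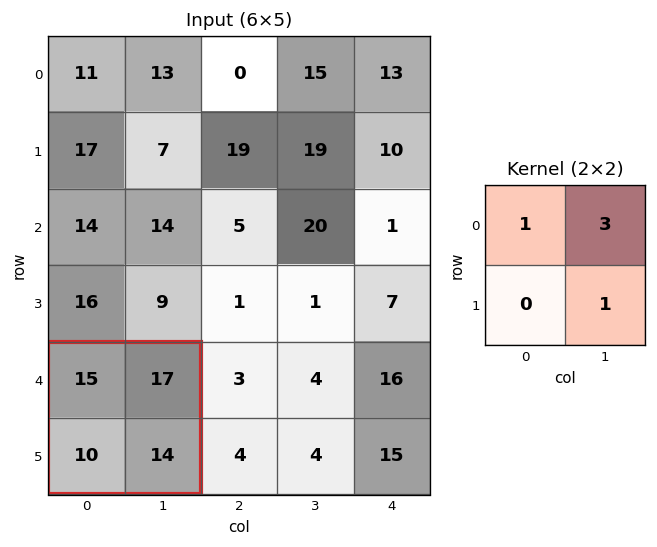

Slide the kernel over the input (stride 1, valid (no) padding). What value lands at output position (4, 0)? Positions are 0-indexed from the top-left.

80

The receptive field on the input at this output position is [15 17 / 10 14]. Elementwise product with the kernel and sum: 15·1 + 17·3 + 14·1.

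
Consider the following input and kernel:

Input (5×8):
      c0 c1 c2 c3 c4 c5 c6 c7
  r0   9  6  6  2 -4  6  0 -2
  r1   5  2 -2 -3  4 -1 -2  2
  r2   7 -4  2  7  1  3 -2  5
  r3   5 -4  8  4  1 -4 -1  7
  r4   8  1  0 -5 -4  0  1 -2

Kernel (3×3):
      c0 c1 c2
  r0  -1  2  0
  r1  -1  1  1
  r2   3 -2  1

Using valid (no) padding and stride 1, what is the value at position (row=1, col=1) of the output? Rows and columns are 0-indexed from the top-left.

The receptive field on the input at this output position is [2 -2 -3 / -4 2 7 / -4 8 4]. Elementwise product with the kernel and sum: 2·-1 + -2·2 + -4·-1 + 2·1 + 7·1 + -4·3 + 8·-2 + 4·1.

-17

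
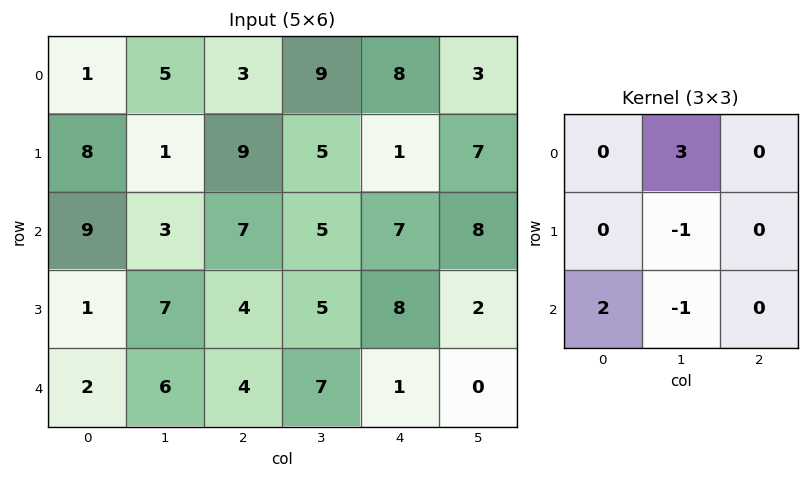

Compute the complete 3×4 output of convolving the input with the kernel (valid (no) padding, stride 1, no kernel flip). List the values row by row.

Output[0,0]: The receptive field on the input at this output position is [1 5 3 / 8 1 9 / 9 3 7]. Elementwise product with the kernel and sum: 5·3 + 1·-1 + 9·2 + 3·-1.

29 -1 31 26
-5 30 13 -2
0 25 11 26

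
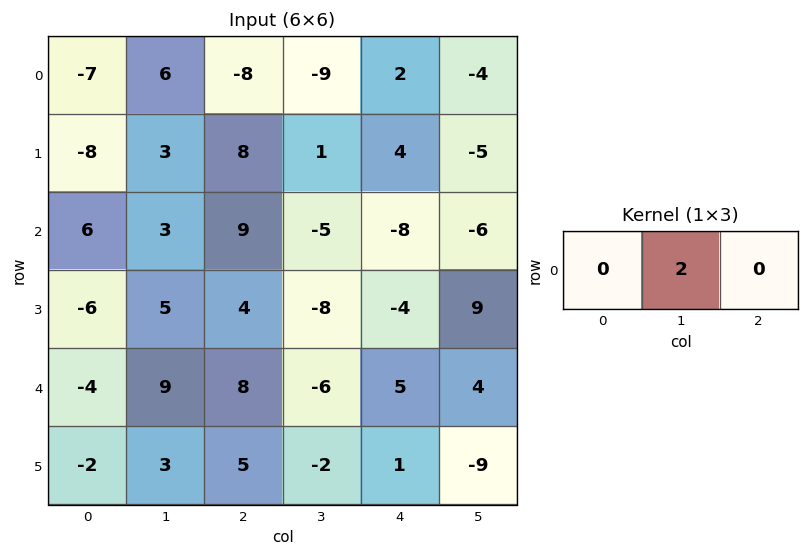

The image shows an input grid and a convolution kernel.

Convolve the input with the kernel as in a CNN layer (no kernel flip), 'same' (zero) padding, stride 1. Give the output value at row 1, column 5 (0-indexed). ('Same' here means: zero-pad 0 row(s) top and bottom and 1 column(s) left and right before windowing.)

The receptive field on the zero-padded input at this output position is [4 -5 0]. Elementwise product with the kernel and sum: -5·2.

-10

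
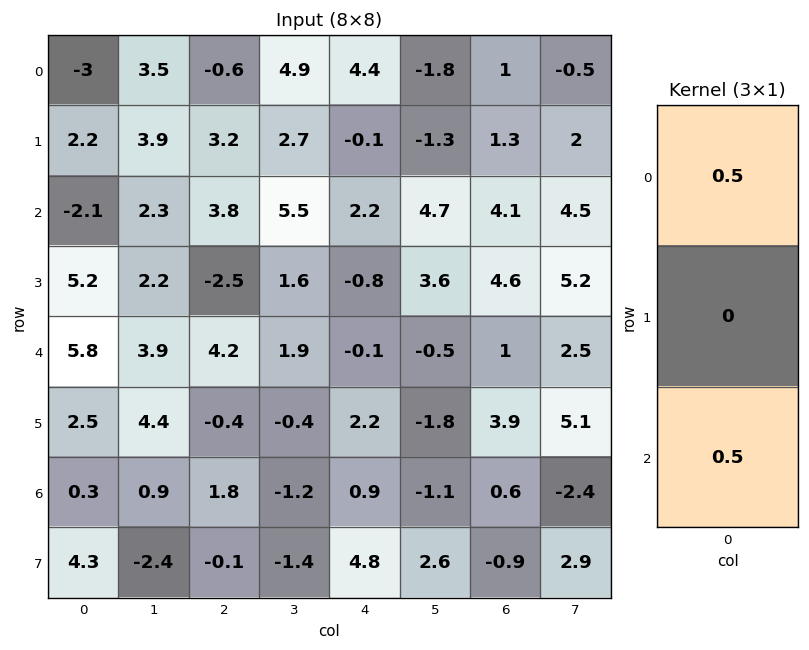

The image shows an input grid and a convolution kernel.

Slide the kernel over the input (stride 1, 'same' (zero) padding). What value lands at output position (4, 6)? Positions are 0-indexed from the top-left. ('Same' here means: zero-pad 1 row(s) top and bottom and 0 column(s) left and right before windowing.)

The receptive field on the zero-padded input at this output position is [4.6 / 1 / 3.9]. Elementwise product with the kernel and sum: 4.6·0.5 + 3.9·0.5.

4.25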